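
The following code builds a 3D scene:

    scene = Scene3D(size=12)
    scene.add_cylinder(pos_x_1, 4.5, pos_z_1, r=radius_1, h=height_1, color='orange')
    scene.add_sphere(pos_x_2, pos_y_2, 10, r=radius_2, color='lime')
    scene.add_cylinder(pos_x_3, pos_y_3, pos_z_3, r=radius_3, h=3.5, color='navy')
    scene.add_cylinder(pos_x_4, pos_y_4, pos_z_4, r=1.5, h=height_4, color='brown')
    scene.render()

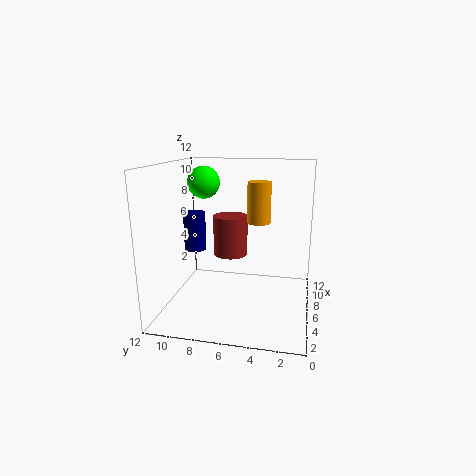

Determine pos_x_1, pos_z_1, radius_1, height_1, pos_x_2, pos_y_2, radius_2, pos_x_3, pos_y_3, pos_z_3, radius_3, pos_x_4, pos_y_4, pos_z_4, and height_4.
pos_x_1 = 7.5; pos_z_1 = 7; radius_1 = 1; height_1 = 3.5; pos_x_2 = 9.5; pos_y_2 = 10; radius_2 = 1.5; pos_x_3 = 8; pos_y_3 = 10.5; pos_z_3 = 4; radius_3 = 1; pos_x_4 = 7.5; pos_y_4 = 7; pos_z_4 = 4; height_4 = 3.5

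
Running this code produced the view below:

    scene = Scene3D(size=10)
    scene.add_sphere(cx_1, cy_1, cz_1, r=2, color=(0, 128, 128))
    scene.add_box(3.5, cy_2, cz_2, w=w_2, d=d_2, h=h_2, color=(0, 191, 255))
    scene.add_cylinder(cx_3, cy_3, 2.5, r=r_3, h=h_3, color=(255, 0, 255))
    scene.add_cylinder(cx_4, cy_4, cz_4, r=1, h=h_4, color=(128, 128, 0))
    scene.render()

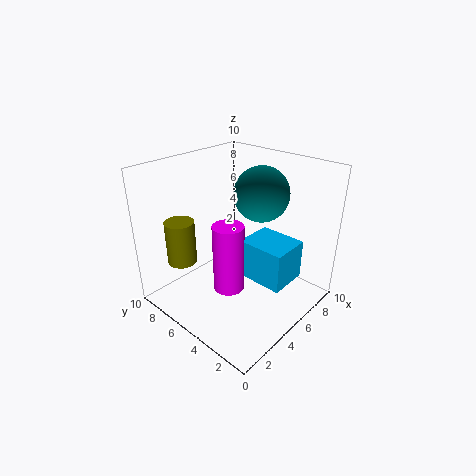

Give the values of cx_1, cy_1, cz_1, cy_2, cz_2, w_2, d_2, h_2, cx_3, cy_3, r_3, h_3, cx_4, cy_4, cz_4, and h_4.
cx_1 = 7.5
cy_1 = 5
cz_1 = 7.5
cy_2 = 0.5
cz_2 = 3.5
w_2 = 2.5
d_2 = 3
h_2 = 2.5
cx_3 = 3
cy_3 = 4
r_3 = 1
h_3 = 4.5
cx_4 = 2
cy_4 = 7.5
cz_4 = 3.5
h_4 = 3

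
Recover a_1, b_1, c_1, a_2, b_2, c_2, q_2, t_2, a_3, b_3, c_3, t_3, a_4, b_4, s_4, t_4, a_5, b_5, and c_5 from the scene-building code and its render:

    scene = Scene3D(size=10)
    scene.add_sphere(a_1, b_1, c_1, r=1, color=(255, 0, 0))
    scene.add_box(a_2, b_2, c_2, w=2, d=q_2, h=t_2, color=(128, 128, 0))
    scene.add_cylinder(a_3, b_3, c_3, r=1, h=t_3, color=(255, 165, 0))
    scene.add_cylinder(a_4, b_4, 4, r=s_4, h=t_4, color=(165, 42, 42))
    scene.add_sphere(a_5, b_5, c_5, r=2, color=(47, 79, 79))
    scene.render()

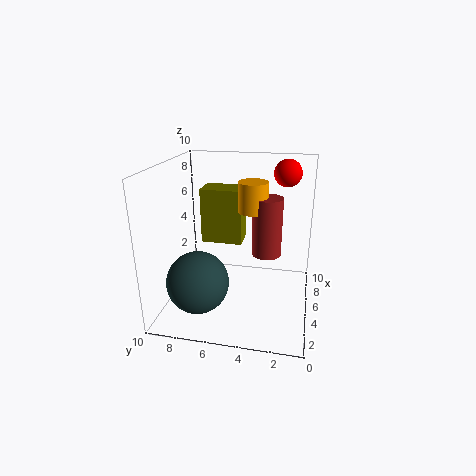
a_1 = 8; b_1 = 2; c_1 = 9; a_2 = 6; b_2 = 5; c_2 = 4; q_2 = 3; t_2 = 4; a_3 = 5; b_3 = 4; c_3 = 7; t_3 = 2; a_4 = 5; b_4 = 3; s_4 = 1; t_4 = 4; a_5 = 2; b_5 = 7; c_5 = 3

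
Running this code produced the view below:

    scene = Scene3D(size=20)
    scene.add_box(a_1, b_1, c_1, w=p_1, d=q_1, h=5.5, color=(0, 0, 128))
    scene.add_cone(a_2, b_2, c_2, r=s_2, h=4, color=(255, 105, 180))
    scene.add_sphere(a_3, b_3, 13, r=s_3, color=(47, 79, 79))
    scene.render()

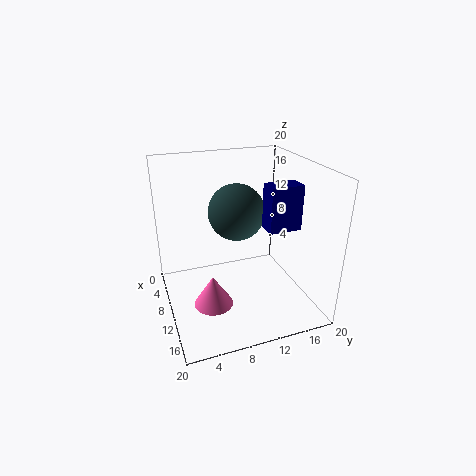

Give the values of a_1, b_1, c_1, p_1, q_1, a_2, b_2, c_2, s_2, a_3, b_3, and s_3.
a_1 = 14.5
b_1 = 11.5
c_1 = 13.5
p_1 = 2.5
q_1 = 4
a_2 = 14.5
b_2 = 5
c_2 = 3.5
s_2 = 2.5
a_3 = 8
b_3 = 10.5
s_3 = 4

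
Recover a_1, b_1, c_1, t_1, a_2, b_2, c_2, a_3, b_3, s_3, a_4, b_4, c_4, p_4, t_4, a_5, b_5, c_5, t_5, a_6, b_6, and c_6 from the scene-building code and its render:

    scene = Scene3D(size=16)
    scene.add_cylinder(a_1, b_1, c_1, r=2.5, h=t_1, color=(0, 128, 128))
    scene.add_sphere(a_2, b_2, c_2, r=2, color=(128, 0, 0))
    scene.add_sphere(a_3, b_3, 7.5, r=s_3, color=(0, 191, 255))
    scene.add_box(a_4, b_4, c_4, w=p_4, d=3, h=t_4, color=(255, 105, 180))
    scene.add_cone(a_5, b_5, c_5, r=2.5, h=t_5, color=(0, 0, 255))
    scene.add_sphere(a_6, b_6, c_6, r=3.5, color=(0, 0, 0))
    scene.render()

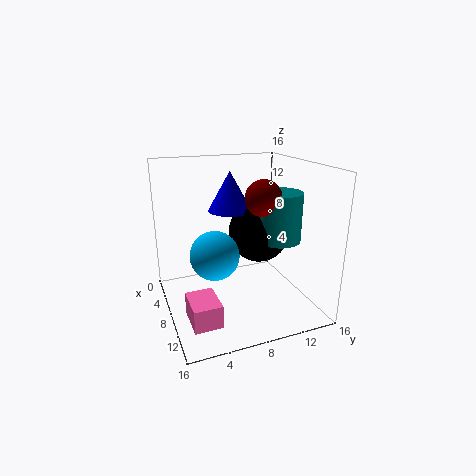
a_1 = 9; b_1 = 12.5; c_1 = 7.5; t_1 = 5.5; a_2 = 9; b_2 = 10.5; c_2 = 12.5; a_3 = 10.5; b_3 = 4.5; s_3 = 2.5; a_4 = 9; b_4 = 1.5; c_4 = 0.5; p_4 = 4; t_4 = 2.5; a_5 = 5.5; b_5 = 8; c_5 = 10.5; t_5 = 4.5; a_6 = 7; b_6 = 11; c_6 = 8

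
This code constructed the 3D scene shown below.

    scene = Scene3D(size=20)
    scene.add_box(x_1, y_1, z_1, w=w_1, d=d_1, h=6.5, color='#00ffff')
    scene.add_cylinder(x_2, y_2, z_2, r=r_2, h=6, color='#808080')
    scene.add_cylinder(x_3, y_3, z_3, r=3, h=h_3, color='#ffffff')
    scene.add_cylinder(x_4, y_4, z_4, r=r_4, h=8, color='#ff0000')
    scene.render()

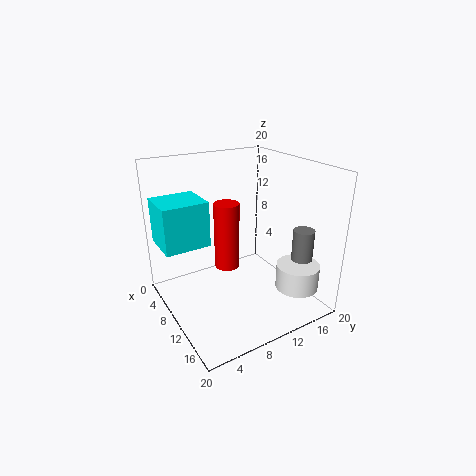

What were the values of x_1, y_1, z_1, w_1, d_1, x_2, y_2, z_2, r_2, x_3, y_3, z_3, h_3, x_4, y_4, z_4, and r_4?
x_1 = 1.5
y_1 = 0.5
z_1 = 8.5
w_1 = 6
d_1 = 6.5
x_2 = 14.5
y_2 = 18
z_2 = 5
r_2 = 1.5
x_3 = 15.5
y_3 = 16.5
z_3 = 3
h_3 = 3.5
x_4 = 14
y_4 = 6
z_4 = 9
r_4 = 1.5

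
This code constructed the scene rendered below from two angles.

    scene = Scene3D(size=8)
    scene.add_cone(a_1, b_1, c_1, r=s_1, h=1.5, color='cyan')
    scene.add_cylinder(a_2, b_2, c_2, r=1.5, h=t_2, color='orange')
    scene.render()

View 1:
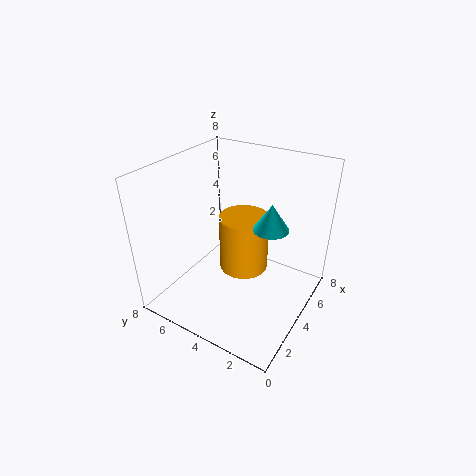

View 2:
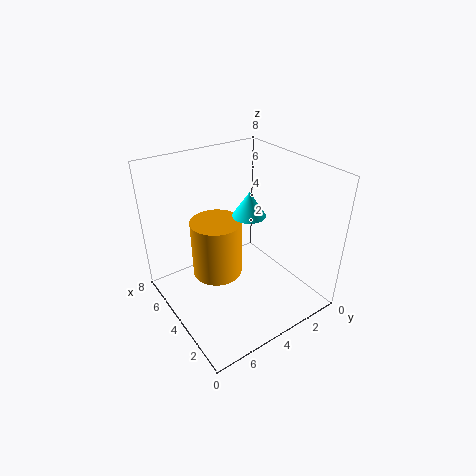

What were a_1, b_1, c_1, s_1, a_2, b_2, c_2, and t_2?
a_1 = 5, b_1 = 2.5, c_1 = 4.5, s_1 = 1, a_2 = 5.5, b_2 = 4.5, c_2 = 1, t_2 = 3.5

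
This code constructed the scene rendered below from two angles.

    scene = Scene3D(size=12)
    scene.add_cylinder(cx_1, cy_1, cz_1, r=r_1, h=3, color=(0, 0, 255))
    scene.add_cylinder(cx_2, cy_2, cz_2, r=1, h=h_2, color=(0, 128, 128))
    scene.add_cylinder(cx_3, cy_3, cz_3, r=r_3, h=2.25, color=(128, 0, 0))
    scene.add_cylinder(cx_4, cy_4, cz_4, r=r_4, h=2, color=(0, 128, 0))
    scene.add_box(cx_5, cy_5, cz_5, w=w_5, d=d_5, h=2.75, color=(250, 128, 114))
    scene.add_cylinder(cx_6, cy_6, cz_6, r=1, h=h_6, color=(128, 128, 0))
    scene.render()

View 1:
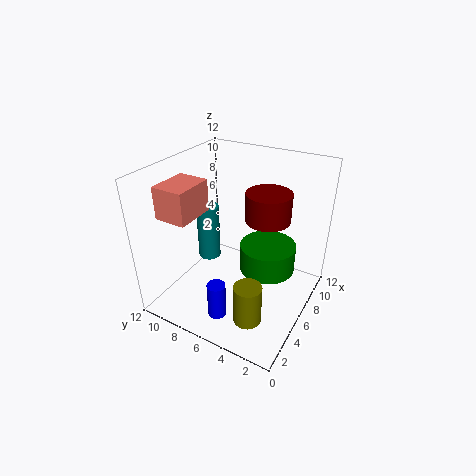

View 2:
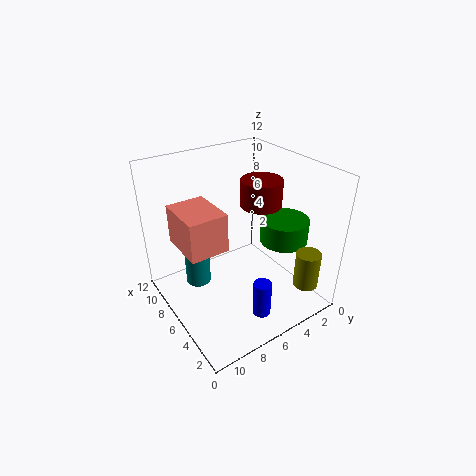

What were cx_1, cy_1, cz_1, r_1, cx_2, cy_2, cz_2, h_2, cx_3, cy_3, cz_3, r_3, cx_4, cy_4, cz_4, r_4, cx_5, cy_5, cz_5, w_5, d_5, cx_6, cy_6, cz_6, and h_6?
cx_1 = 2.5, cy_1 = 6, cz_1 = 0.5, r_1 = 0.75, cx_2 = 6.75, cy_2 = 9.5, cz_2 = 2.75, h_2 = 5, cx_3 = 6.25, cy_3 = 3.5, cz_3 = 8.25, r_3 = 1.75, cx_4 = 4.25, cy_4 = 2.5, cz_4 = 5.5, r_4 = 2, cx_5 = 2.75, cy_5 = 9, cz_5 = 7.75, w_5 = 3.5, d_5 = 2.75, cx_6 = 1.25, cy_6 = 2.5, cz_6 = 2.75, h_6 = 3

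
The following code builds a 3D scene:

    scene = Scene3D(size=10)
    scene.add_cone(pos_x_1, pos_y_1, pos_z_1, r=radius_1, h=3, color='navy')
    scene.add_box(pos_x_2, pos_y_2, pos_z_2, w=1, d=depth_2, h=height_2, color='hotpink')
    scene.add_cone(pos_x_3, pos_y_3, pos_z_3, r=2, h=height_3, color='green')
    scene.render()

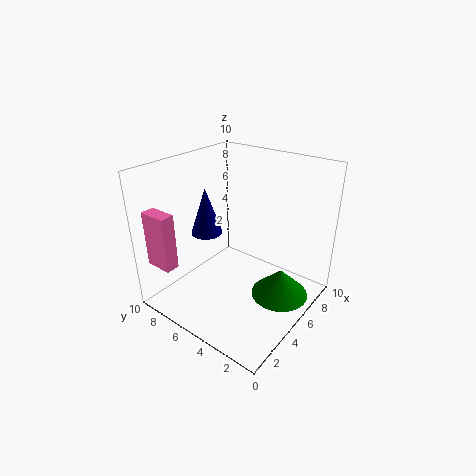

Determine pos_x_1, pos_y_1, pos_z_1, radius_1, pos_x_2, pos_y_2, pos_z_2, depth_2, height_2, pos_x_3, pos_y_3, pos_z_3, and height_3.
pos_x_1 = 3
pos_y_1 = 6
pos_z_1 = 6
radius_1 = 1
pos_x_2 = 1
pos_y_2 = 8
pos_z_2 = 3
depth_2 = 2
height_2 = 4
pos_x_3 = 6
pos_y_3 = 2
pos_z_3 = 1
height_3 = 2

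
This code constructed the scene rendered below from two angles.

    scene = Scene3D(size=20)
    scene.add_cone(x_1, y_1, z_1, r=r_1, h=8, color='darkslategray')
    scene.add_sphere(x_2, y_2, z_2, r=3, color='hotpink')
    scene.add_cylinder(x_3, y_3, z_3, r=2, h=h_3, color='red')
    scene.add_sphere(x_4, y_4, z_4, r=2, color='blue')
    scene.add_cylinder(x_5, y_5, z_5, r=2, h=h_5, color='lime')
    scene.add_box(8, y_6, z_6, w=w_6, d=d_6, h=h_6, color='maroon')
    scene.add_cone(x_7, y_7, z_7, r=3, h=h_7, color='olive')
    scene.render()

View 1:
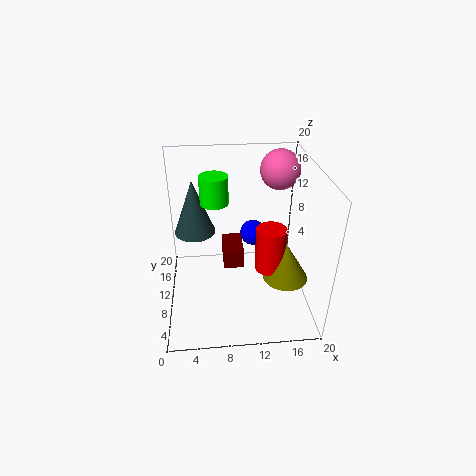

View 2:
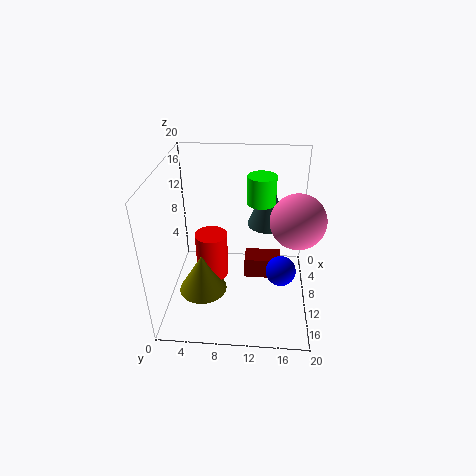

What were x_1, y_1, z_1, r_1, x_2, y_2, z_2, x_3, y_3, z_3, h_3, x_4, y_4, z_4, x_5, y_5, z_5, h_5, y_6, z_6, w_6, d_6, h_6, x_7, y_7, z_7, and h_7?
x_1 = 4; y_1 = 14; z_1 = 9; r_1 = 3; x_2 = 17; y_2 = 17; z_2 = 17; x_3 = 14; y_3 = 7; z_3 = 7; h_3 = 6; x_4 = 13; y_4 = 16; z_4 = 7; x_5 = 7; y_5 = 13; z_5 = 14; h_5 = 4; y_6 = 11; z_6 = 4; w_6 = 3; d_6 = 5; h_6 = 3; x_7 = 16; y_7 = 6; z_7 = 6; h_7 = 5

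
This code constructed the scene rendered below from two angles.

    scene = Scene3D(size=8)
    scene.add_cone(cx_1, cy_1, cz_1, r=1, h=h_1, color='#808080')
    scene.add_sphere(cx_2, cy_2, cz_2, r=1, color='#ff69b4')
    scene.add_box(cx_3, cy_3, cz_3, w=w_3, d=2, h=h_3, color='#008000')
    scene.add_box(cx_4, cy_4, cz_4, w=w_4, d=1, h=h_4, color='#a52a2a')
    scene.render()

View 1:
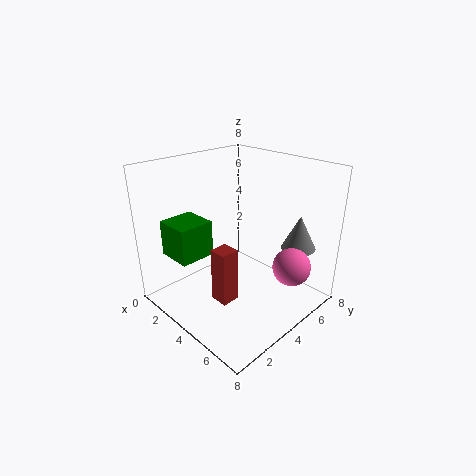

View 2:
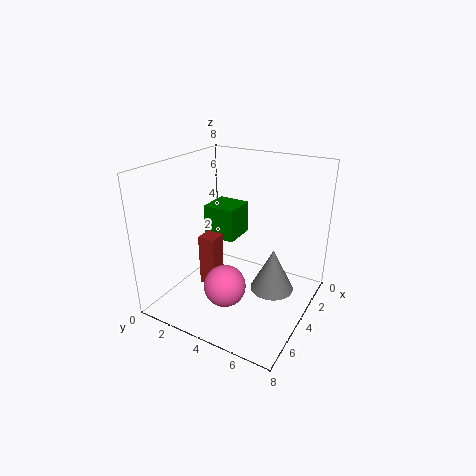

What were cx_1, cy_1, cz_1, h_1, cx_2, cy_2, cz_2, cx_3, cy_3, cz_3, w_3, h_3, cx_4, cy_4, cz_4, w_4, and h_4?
cx_1 = 6
cy_1 = 7
cz_1 = 3
h_1 = 2
cx_2 = 7
cy_2 = 5
cz_2 = 3
cx_3 = 1
cy_3 = 1
cz_3 = 3
w_3 = 2
h_3 = 2
cx_4 = 4
cy_4 = 2
cz_4 = 1
w_4 = 1
h_4 = 3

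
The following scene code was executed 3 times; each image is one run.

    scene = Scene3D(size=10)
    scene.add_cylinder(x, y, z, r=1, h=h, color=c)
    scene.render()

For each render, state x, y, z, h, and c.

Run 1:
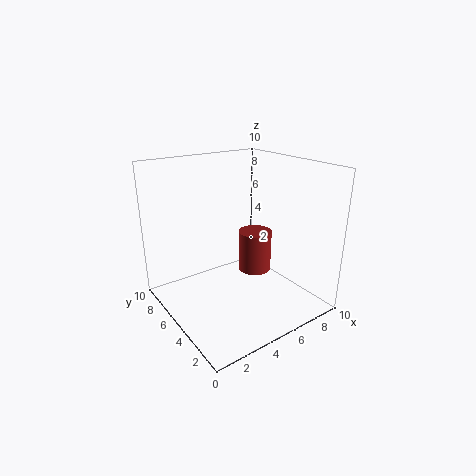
x = 4.5
y = 2.5
z = 4
h = 2.5
c = 'brown'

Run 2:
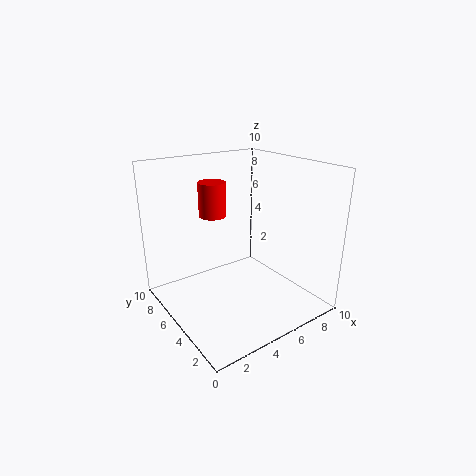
x = 4.5
y = 7.5
z = 6
h = 2.5
c = 'red'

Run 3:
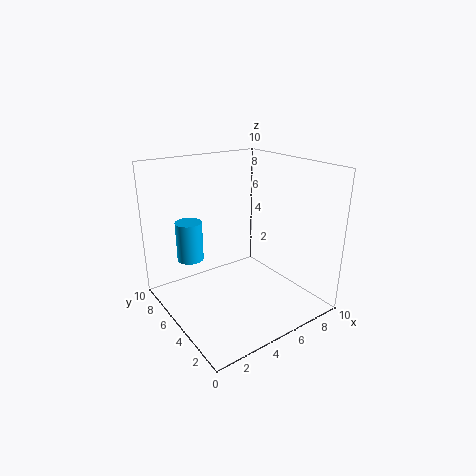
x = 3
y = 8.5
z = 2.5
h = 3
c = 'deepskyblue'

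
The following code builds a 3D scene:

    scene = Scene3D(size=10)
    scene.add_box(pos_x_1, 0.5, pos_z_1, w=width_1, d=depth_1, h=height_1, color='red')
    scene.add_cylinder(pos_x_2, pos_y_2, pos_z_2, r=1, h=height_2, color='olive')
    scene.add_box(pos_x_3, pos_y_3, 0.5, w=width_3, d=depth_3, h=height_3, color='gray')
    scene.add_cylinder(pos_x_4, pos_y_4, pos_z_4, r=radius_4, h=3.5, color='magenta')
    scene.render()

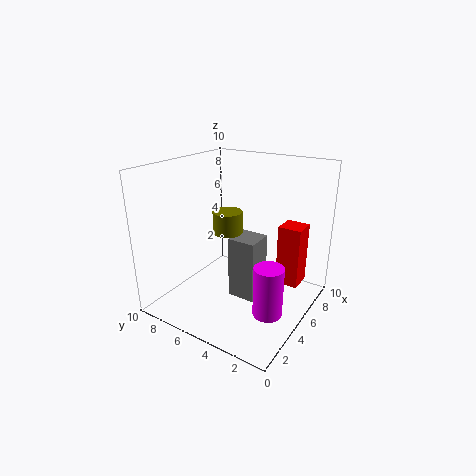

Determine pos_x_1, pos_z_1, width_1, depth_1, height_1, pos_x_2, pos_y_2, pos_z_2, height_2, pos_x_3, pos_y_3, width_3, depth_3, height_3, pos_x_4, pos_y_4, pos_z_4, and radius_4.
pos_x_1 = 5, pos_z_1 = 2.5, width_1 = 1.5, depth_1 = 1.5, height_1 = 4, pos_x_2 = 4.5, pos_y_2 = 5.5, pos_z_2 = 5.5, height_2 = 1.5, pos_x_3 = 4.5, pos_y_3 = 3.5, width_3 = 2, depth_3 = 2, height_3 = 4.5, pos_x_4 = 4, pos_y_4 = 2, pos_z_4 = 0.5, radius_4 = 1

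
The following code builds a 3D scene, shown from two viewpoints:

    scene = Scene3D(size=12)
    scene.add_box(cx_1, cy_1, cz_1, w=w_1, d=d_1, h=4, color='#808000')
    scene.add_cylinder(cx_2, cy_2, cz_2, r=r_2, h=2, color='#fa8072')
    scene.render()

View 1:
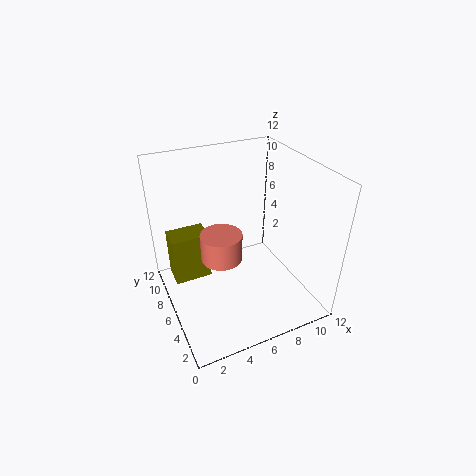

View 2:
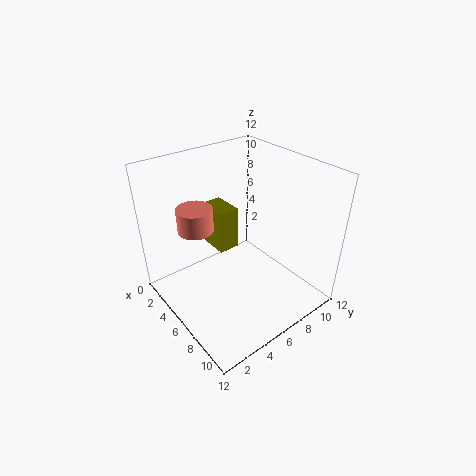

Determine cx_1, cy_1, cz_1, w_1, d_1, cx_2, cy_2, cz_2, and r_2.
cx_1 = 0.5; cy_1 = 6; cz_1 = 3; w_1 = 3; d_1 = 2; cx_2 = 3.5; cy_2 = 3.5; cz_2 = 6.5; r_2 = 1.5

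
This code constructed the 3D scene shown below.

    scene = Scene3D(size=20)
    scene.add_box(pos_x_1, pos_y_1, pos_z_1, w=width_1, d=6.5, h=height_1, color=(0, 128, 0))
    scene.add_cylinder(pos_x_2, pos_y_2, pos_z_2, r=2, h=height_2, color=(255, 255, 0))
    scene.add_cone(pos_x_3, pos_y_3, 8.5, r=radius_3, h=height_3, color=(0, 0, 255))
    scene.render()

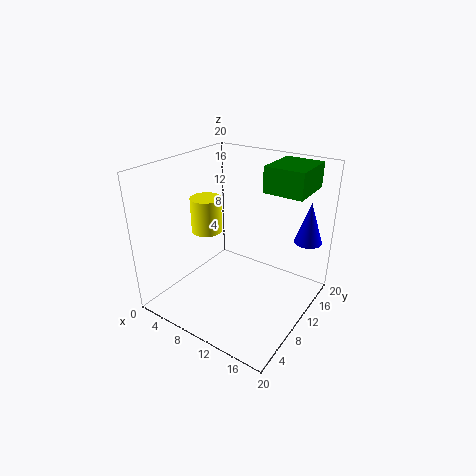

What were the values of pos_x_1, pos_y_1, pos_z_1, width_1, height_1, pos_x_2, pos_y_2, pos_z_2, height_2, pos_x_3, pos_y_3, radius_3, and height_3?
pos_x_1 = 12.5; pos_y_1 = 12; pos_z_1 = 16.5; width_1 = 5.5; height_1 = 3.5; pos_x_2 = 7.5; pos_y_2 = 6.5; pos_z_2 = 12; height_2 = 4.5; pos_x_3 = 17.5; pos_y_3 = 17; radius_3 = 2; height_3 = 6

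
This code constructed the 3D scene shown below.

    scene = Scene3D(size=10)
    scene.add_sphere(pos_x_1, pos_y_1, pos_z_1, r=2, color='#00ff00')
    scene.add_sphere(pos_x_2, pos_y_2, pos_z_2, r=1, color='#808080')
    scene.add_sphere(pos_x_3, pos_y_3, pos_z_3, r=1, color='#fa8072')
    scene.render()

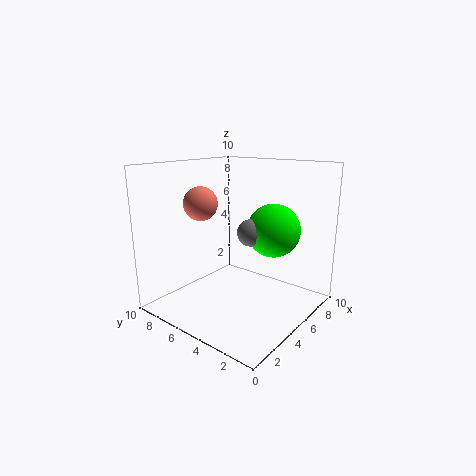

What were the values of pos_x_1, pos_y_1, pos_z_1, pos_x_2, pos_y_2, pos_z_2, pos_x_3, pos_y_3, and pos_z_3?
pos_x_1 = 8, pos_y_1 = 4, pos_z_1 = 5, pos_x_2 = 6.5, pos_y_2 = 5, pos_z_2 = 5, pos_x_3 = 1.5, pos_y_3 = 5, pos_z_3 = 8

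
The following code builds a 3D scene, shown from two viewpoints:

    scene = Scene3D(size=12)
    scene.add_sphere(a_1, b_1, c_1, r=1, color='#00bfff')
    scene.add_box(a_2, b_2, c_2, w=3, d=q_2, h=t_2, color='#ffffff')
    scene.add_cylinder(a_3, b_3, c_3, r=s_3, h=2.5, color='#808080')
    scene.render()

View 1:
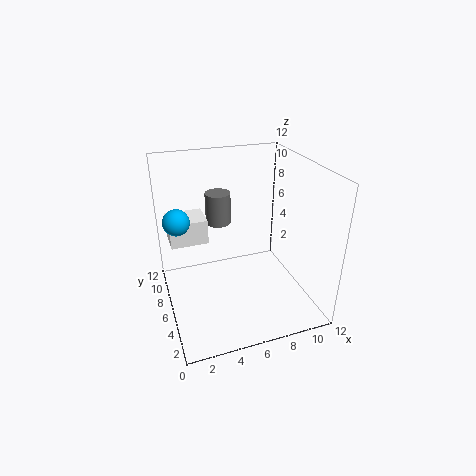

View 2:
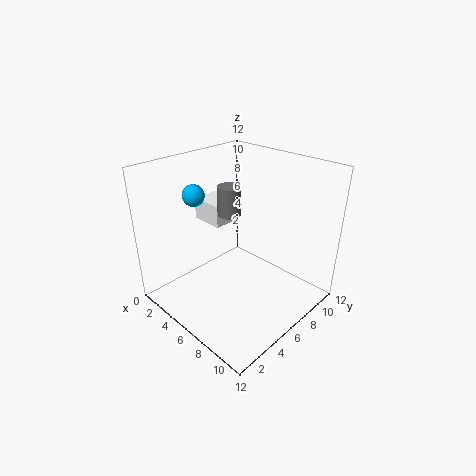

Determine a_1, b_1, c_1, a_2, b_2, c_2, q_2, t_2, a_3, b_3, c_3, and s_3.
a_1 = 1
b_1 = 5.5
c_1 = 8.5
a_2 = 0.5
b_2 = 6
c_2 = 6
q_2 = 2.5
t_2 = 2
a_3 = 4.5
b_3 = 6.5
c_3 = 7.5
s_3 = 1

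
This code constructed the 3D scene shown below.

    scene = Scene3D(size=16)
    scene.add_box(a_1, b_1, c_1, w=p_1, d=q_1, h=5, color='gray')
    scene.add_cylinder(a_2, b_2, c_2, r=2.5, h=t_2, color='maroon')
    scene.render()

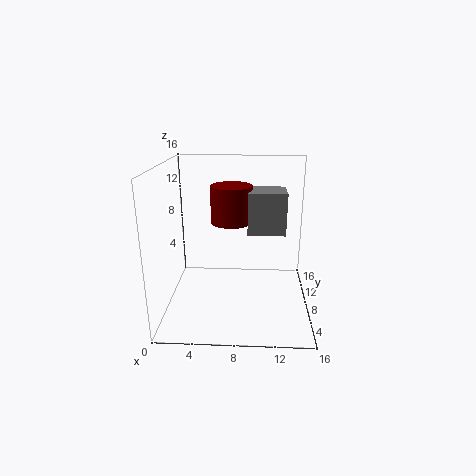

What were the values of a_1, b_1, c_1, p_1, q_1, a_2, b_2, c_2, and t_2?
a_1 = 9; b_1 = 10; c_1 = 7.5; p_1 = 4.5; q_1 = 4; a_2 = 7; b_2 = 12; c_2 = 8.5; t_2 = 4.5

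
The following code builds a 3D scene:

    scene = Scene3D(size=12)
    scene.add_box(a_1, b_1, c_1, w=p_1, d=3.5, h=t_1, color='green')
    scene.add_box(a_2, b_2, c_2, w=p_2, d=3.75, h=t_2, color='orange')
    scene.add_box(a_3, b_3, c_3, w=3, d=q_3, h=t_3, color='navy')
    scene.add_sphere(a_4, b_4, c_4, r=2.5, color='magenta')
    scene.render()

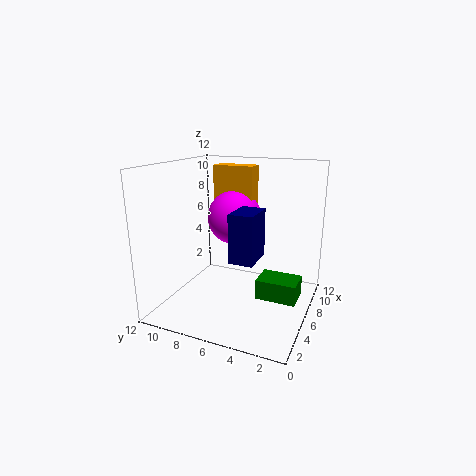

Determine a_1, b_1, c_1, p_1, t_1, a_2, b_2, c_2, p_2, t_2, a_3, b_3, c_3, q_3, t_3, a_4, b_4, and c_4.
a_1 = 6.25, b_1 = 1, c_1 = 0.5, p_1 = 2.5, t_1 = 1.75, a_2 = 9, b_2 = 6, c_2 = 7.5, p_2 = 1.75, t_2 = 4, a_3 = 4, b_3 = 4, c_3 = 4.5, q_3 = 2, t_3 = 4, a_4 = 9.25, b_4 = 7.75, c_4 = 6.75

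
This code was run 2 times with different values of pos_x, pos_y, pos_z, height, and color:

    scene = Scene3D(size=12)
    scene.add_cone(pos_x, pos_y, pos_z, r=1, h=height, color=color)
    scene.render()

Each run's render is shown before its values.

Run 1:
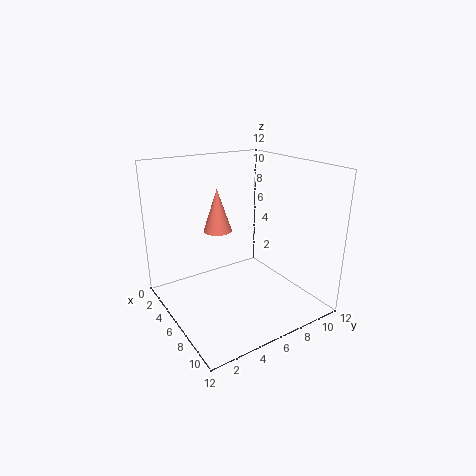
pos_x = 8
pos_y = 3
pos_z = 8
height = 3
color = 'salmon'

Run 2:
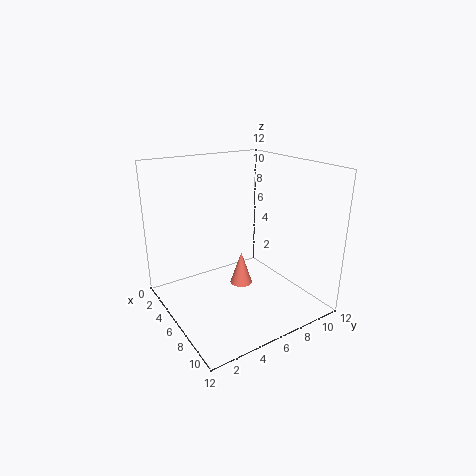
pos_x = 5
pos_y = 7
pos_z = 1
height = 3
color = 'salmon'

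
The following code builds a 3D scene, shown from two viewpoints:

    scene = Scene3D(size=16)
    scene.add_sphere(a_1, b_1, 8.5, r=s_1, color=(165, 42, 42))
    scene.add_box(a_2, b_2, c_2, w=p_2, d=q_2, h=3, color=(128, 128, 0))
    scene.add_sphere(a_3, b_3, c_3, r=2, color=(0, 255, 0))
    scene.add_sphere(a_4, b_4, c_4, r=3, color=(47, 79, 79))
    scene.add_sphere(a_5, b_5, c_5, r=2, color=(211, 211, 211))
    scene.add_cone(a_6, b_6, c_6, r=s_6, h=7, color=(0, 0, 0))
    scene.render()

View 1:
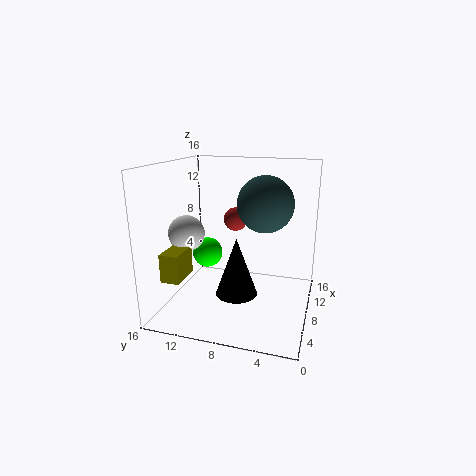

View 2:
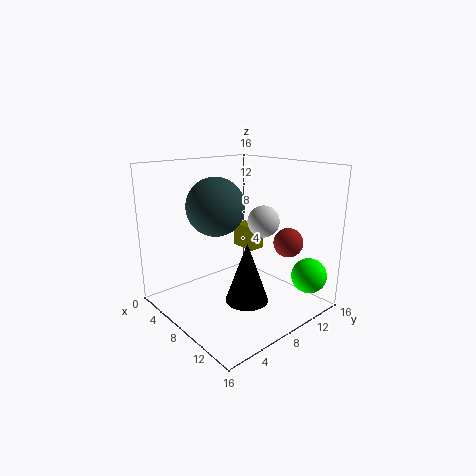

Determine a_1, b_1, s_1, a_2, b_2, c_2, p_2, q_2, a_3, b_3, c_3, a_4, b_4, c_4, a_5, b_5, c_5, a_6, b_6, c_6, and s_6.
a_1 = 13.5, b_1 = 10, s_1 = 1.5, a_2 = 2, b_2 = 12.5, c_2 = 4.5, p_2 = 3.5, q_2 = 2, a_3 = 13.5, b_3 = 14, c_3 = 3.5, a_4 = 8, b_4 = 5, c_4 = 12, a_5 = 6.5, b_5 = 13.5, c_5 = 8.5, a_6 = 9, b_6 = 8.5, c_6 = 0.5, s_6 = 2.5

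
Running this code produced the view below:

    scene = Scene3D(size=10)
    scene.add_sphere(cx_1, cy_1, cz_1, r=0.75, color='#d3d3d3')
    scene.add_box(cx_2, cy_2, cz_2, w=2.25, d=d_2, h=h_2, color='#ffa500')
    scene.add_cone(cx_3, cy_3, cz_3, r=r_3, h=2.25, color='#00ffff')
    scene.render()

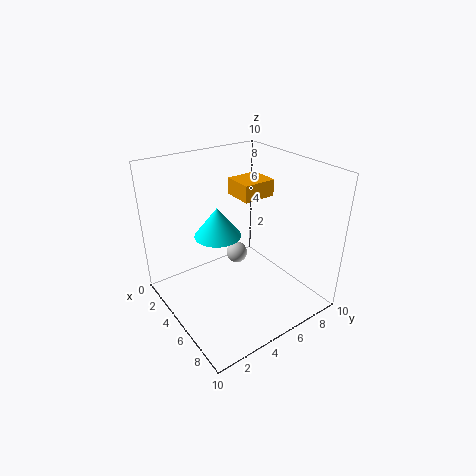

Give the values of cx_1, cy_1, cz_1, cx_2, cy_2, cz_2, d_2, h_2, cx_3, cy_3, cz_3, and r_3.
cx_1 = 4.5; cy_1 = 5.25; cz_1 = 3.5; cx_2 = 2; cy_2 = 6.25; cz_2 = 7; d_2 = 2.5; h_2 = 1.25; cx_3 = 2.75; cy_3 = 4.75; cz_3 = 4.25; r_3 = 1.75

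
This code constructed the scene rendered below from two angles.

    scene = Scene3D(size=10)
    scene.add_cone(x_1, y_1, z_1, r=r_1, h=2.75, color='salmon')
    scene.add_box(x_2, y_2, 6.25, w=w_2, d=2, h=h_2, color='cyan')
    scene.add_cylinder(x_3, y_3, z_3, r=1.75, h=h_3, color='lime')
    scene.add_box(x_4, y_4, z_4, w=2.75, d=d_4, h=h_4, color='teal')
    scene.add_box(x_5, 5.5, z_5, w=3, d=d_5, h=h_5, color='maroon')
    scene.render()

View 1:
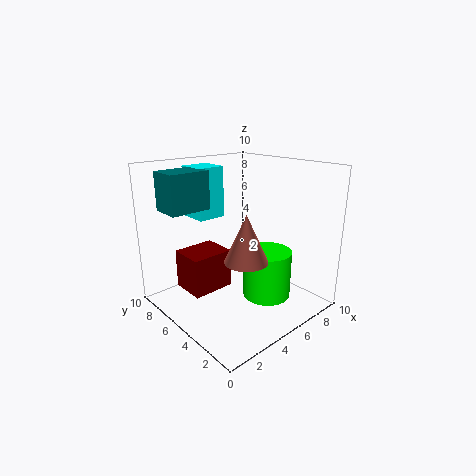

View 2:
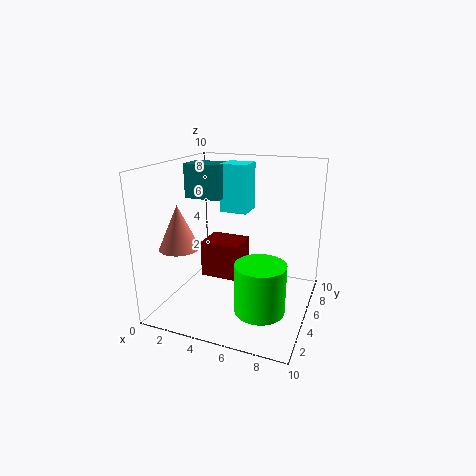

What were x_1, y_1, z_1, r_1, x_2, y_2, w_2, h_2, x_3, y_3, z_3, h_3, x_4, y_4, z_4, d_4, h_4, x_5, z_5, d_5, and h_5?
x_1 = 2.5, y_1 = 1.5, z_1 = 5.25, r_1 = 1.25, x_2 = 3, y_2 = 6.5, w_2 = 2, h_2 = 3.5, x_3 = 7, y_3 = 4, z_3 = 0.25, h_3 = 3.5, x_4 = 0.5, y_4 = 5.75, z_4 = 7.25, d_4 = 2, h_4 = 2.5, x_5 = 1.75, z_5 = 1.25, d_5 = 2.5, h_5 = 2.75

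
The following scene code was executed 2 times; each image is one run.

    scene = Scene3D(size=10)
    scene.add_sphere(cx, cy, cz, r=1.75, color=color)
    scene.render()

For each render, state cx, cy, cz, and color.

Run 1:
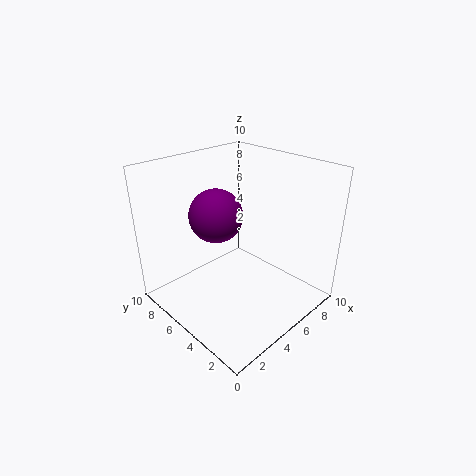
cx = 3.5
cy = 5.5
cz = 7
color = 'purple'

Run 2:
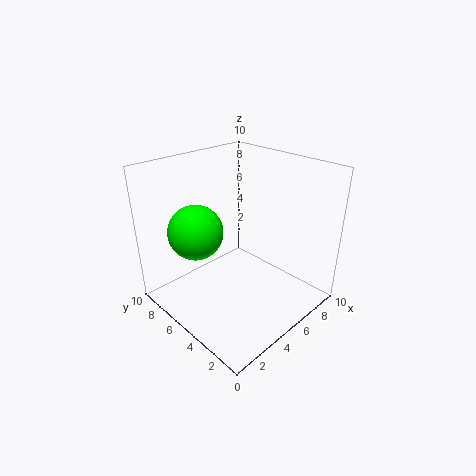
cx = 2
cy = 5.75
cz = 6.25
color = 'lime'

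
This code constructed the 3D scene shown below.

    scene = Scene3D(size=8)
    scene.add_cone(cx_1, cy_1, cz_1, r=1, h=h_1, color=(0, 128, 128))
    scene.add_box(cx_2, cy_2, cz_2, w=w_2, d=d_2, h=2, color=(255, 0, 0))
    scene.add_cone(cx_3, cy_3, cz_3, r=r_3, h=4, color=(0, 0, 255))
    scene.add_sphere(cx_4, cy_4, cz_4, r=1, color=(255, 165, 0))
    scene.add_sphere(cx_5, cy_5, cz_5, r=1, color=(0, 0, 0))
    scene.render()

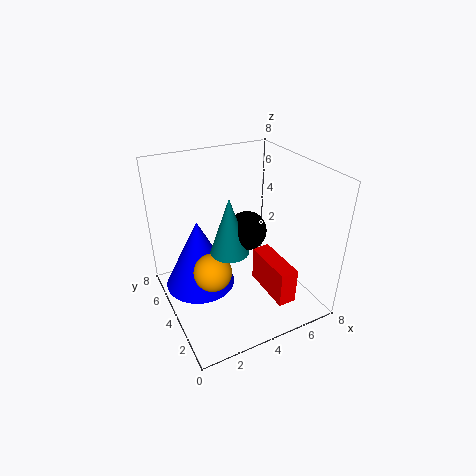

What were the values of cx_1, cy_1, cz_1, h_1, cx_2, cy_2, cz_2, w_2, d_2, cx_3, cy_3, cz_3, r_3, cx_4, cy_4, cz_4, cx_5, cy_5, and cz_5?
cx_1 = 3
cy_1 = 3
cz_1 = 4
h_1 = 3
cx_2 = 5
cy_2 = 1
cz_2 = 1
w_2 = 1
d_2 = 3
cx_3 = 2
cy_3 = 5
cz_3 = 1
r_3 = 2
cx_4 = 2
cy_4 = 3
cz_4 = 3
cx_5 = 4
cy_5 = 3
cz_5 = 5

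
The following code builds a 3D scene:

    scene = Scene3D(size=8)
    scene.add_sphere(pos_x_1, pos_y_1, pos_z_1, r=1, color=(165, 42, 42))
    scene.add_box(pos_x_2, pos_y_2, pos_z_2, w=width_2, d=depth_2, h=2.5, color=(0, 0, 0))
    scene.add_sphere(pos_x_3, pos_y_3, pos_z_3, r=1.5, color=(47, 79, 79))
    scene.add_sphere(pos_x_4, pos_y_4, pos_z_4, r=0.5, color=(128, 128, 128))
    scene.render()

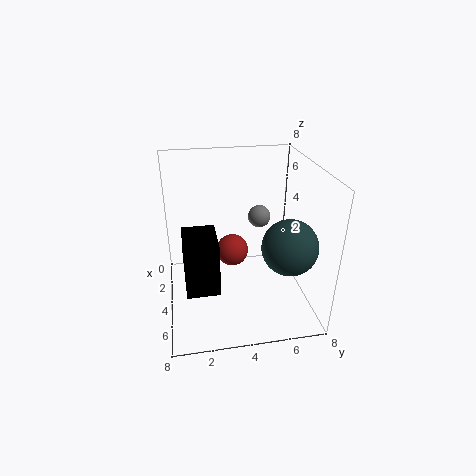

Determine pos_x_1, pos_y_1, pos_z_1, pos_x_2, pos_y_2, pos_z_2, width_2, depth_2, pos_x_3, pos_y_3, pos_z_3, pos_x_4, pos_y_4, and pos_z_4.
pos_x_1 = 2
pos_y_1 = 4
pos_z_1 = 2
pos_x_2 = 6
pos_y_2 = 1
pos_z_2 = 3.5
width_2 = 2
depth_2 = 1.5
pos_x_3 = 5.5
pos_y_3 = 6.5
pos_z_3 = 4
pos_x_4 = 6.5
pos_y_4 = 4.5
pos_z_4 = 6.5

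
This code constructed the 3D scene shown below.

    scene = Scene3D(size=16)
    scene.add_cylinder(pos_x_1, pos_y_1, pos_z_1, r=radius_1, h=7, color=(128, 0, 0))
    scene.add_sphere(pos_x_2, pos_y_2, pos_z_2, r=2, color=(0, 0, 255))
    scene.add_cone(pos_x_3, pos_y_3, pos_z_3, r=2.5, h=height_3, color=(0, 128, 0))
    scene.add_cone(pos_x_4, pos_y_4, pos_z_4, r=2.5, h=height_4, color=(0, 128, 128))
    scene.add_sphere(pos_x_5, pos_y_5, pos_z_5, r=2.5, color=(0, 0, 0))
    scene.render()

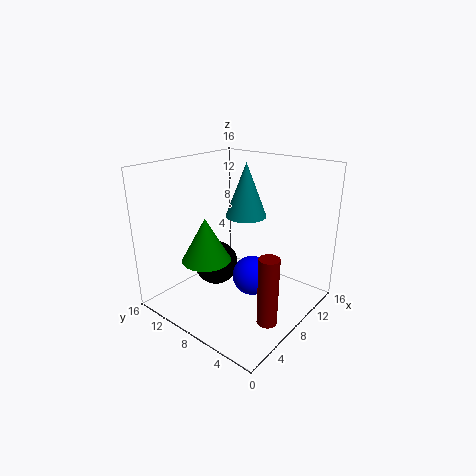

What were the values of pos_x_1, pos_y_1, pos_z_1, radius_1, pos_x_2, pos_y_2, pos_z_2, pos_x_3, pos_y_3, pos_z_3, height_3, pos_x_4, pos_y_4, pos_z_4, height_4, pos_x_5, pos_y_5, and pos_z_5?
pos_x_1 = 4.5, pos_y_1 = 1.5, pos_z_1 = 2, radius_1 = 1, pos_x_2 = 6, pos_y_2 = 4.5, pos_z_2 = 5.5, pos_x_3 = 3.5, pos_y_3 = 8.5, pos_z_3 = 7, height_3 = 4.5, pos_x_4 = 12, pos_y_4 = 10, pos_z_4 = 9, height_4 = 6.5, pos_x_5 = 7, pos_y_5 = 10.5, pos_z_5 = 4.5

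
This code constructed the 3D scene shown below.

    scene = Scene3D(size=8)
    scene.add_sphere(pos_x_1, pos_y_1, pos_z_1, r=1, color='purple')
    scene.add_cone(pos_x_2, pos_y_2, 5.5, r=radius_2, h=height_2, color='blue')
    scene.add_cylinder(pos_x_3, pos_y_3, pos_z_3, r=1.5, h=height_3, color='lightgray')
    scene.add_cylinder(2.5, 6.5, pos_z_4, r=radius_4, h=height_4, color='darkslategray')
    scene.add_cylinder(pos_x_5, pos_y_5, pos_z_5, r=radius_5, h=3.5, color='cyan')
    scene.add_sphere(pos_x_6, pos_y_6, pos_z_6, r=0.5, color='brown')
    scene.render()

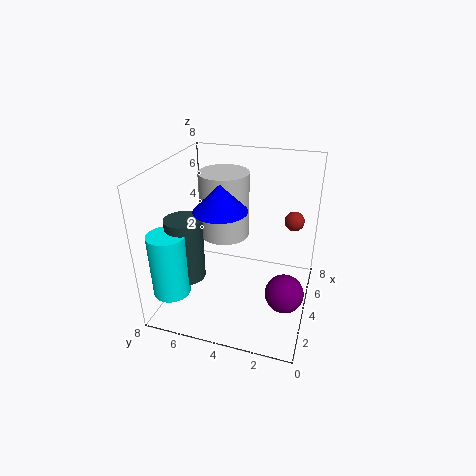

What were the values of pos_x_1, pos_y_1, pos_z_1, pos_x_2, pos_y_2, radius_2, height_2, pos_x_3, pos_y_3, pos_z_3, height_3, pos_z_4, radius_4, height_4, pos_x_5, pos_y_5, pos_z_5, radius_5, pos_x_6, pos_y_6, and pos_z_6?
pos_x_1 = 2.5
pos_y_1 = 1
pos_z_1 = 2
pos_x_2 = 4
pos_y_2 = 5
radius_2 = 1.5
height_2 = 1.5
pos_x_3 = 6
pos_y_3 = 5.5
pos_z_3 = 3
height_3 = 4
pos_z_4 = 2
radius_4 = 1
height_4 = 3.5
pos_x_5 = 1.5
pos_y_5 = 7
pos_z_5 = 1.5
radius_5 = 1
pos_x_6 = 4
pos_y_6 = 1
pos_z_6 = 5.5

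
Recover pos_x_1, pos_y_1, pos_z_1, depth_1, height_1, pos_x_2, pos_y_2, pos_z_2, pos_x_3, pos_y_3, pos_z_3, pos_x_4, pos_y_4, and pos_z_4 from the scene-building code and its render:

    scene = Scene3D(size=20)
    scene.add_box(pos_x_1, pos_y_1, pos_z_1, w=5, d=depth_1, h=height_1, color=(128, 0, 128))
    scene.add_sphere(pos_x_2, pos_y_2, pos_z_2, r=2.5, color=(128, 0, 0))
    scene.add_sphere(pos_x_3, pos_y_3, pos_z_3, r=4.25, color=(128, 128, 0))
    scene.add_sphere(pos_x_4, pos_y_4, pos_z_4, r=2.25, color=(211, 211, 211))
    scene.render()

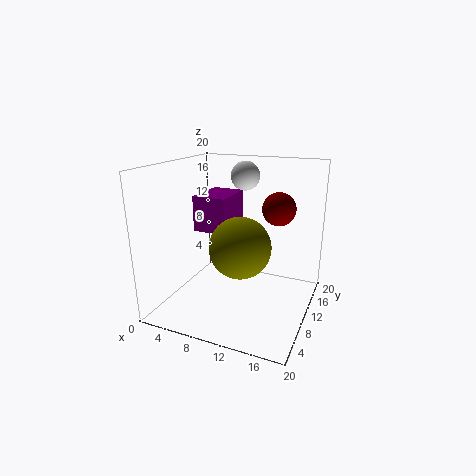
pos_x_1 = 2.5
pos_y_1 = 10.75
pos_z_1 = 9.75
depth_1 = 7
height_1 = 5.25
pos_x_2 = 14
pos_y_2 = 16
pos_z_2 = 13
pos_x_3 = 10.75
pos_y_3 = 9
pos_z_3 = 9
pos_x_4 = 8
pos_y_4 = 17.5
pos_z_4 = 17.25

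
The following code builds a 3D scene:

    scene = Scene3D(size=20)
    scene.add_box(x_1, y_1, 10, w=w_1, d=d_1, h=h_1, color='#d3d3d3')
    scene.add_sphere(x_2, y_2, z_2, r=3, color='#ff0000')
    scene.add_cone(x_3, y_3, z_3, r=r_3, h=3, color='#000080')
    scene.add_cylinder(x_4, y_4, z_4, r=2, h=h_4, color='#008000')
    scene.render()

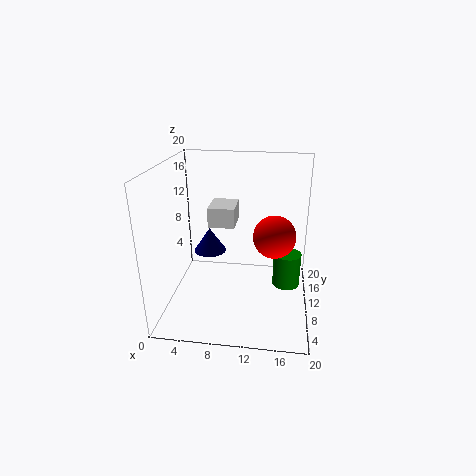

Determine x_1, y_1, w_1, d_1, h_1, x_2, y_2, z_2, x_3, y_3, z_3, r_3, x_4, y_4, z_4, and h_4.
x_1 = 5; y_1 = 13; w_1 = 4; d_1 = 5; h_1 = 3; x_2 = 15; y_2 = 11; z_2 = 10; x_3 = 7; y_3 = 6; z_3 = 10; r_3 = 2; x_4 = 17; y_4 = 12; z_4 = 2; h_4 = 5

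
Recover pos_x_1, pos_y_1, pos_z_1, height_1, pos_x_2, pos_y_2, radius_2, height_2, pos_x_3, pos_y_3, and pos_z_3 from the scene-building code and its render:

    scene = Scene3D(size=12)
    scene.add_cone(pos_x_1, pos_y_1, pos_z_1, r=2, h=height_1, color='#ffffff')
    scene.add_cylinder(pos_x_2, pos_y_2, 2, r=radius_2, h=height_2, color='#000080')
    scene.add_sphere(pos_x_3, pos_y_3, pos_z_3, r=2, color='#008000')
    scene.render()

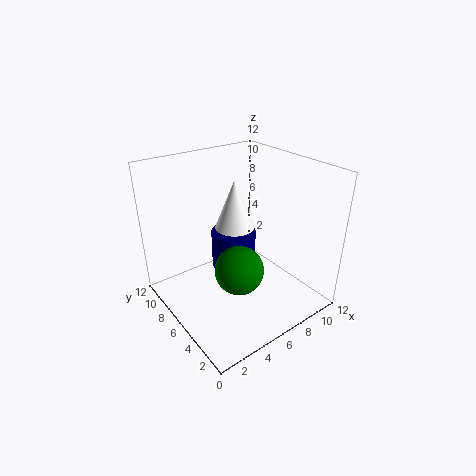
pos_x_1 = 7.5; pos_y_1 = 8.5; pos_z_1 = 5; height_1 = 5; pos_x_2 = 7; pos_y_2 = 8; radius_2 = 2; height_2 = 3.5; pos_x_3 = 5; pos_y_3 = 4.5; pos_z_3 = 4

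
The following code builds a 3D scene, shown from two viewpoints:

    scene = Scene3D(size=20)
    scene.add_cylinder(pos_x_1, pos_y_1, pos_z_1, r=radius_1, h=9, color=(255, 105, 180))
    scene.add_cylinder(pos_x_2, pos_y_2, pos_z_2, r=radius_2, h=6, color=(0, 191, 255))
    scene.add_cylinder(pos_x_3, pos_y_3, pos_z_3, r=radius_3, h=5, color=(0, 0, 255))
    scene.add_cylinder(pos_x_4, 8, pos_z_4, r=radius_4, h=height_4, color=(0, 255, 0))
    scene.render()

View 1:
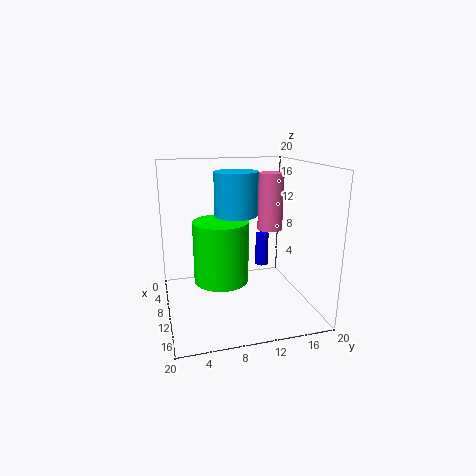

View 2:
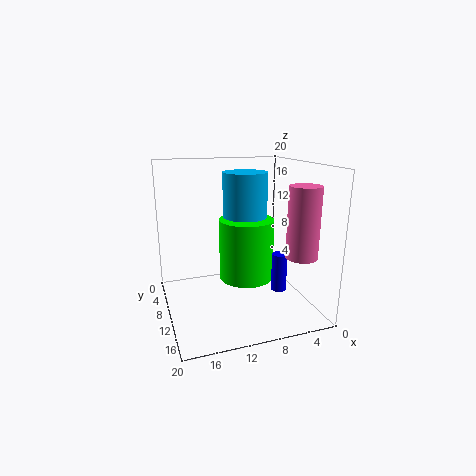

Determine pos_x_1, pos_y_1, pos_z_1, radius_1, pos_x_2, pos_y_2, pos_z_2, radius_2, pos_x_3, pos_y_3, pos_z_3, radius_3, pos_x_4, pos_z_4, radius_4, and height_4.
pos_x_1 = 4
pos_y_1 = 17
pos_z_1 = 9
radius_1 = 2
pos_x_2 = 9
pos_y_2 = 10
pos_z_2 = 13
radius_2 = 3
pos_x_3 = 6
pos_y_3 = 15
pos_z_3 = 4
radius_3 = 1
pos_x_4 = 8
pos_z_4 = 3
radius_4 = 4
height_4 = 9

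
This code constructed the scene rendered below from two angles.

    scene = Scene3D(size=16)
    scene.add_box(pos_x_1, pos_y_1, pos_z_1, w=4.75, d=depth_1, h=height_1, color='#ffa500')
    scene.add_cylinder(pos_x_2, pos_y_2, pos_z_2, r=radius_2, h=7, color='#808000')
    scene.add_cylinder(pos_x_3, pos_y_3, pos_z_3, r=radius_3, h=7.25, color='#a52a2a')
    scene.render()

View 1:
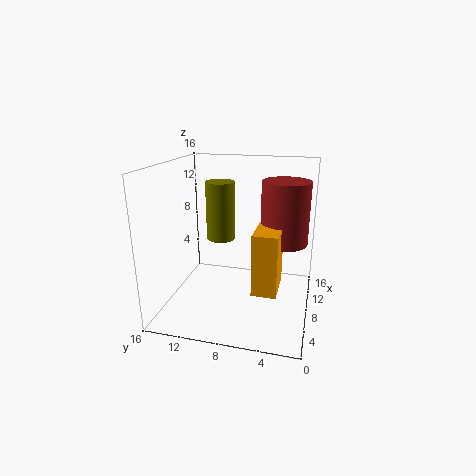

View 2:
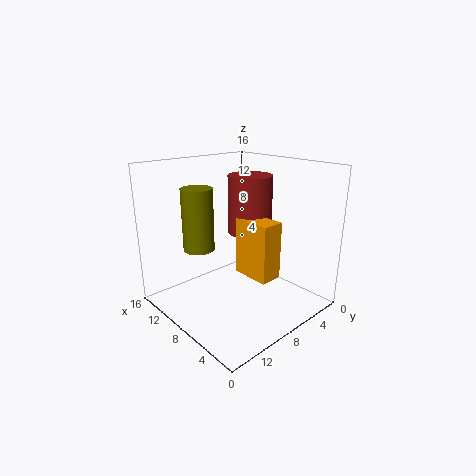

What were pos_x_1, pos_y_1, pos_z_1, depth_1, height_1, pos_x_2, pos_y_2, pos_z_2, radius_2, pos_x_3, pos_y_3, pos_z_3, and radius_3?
pos_x_1 = 5.75, pos_y_1 = 3.25, pos_z_1 = 2.25, depth_1 = 2.75, height_1 = 7, pos_x_2 = 11.25, pos_y_2 = 11, pos_z_2 = 6.5, radius_2 = 1.75, pos_x_3 = 11, pos_y_3 = 3.25, pos_z_3 = 6.75, radius_3 = 2.75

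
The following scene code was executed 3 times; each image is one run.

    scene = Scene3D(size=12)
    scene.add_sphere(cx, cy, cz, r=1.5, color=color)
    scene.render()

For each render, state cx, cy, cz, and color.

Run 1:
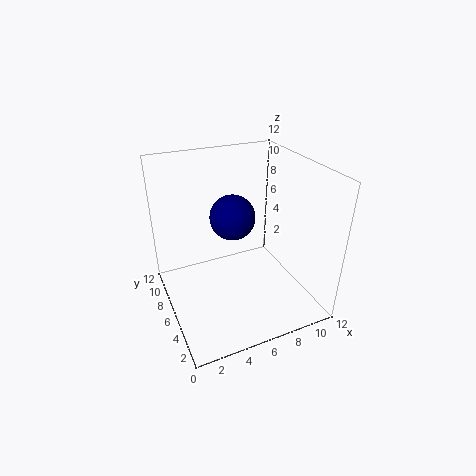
cx = 4, cy = 2.5, cz = 10, color = 'navy'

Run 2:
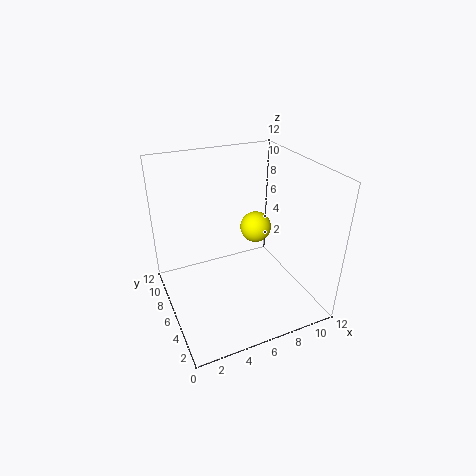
cx = 9.5, cy = 9.5, cz = 4.5, color = 'yellow'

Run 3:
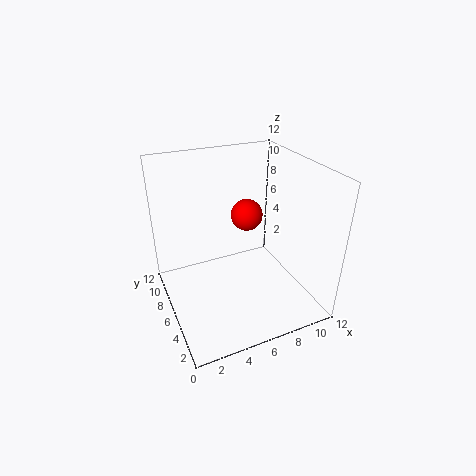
cx = 8.5, cy = 9.5, cz = 6, color = 'red'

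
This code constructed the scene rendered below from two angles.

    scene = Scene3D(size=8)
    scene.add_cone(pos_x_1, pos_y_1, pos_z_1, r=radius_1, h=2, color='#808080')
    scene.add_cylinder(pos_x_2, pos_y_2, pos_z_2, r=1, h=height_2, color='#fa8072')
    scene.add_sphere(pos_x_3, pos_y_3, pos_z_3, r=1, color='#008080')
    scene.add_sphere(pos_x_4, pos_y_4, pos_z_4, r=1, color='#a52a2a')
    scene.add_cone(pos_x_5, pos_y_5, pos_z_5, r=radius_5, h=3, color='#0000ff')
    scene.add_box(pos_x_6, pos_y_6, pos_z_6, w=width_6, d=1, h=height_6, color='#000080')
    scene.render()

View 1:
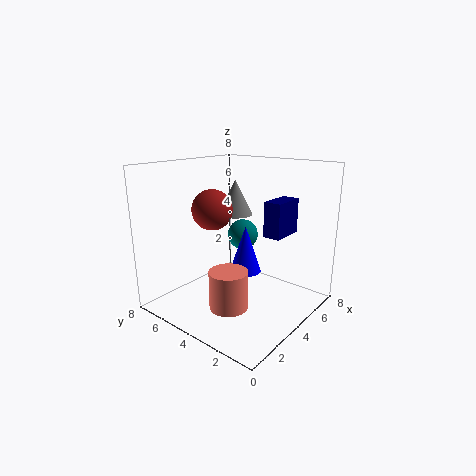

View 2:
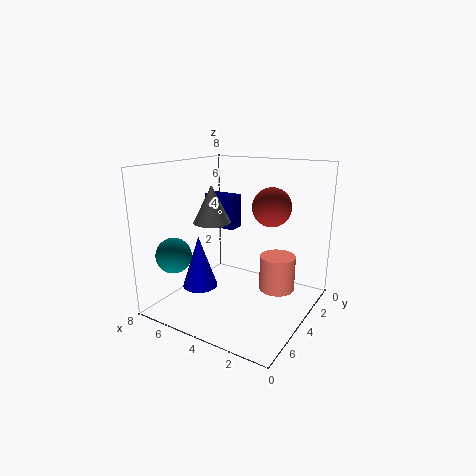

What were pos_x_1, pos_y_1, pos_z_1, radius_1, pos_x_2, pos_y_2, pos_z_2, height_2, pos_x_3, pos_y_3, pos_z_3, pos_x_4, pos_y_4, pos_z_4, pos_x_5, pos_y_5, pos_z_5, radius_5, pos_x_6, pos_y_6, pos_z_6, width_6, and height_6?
pos_x_1 = 5; pos_y_1 = 5; pos_z_1 = 5; radius_1 = 1; pos_x_2 = 2; pos_y_2 = 3; pos_z_2 = 1; height_2 = 2; pos_x_3 = 7; pos_y_3 = 6; pos_z_3 = 3; pos_x_4 = 2; pos_y_4 = 4; pos_z_4 = 6; pos_x_5 = 6; pos_y_5 = 5; pos_z_5 = 1; radius_5 = 1; pos_x_6 = 5; pos_y_6 = 2; pos_z_6 = 4; width_6 = 2; height_6 = 2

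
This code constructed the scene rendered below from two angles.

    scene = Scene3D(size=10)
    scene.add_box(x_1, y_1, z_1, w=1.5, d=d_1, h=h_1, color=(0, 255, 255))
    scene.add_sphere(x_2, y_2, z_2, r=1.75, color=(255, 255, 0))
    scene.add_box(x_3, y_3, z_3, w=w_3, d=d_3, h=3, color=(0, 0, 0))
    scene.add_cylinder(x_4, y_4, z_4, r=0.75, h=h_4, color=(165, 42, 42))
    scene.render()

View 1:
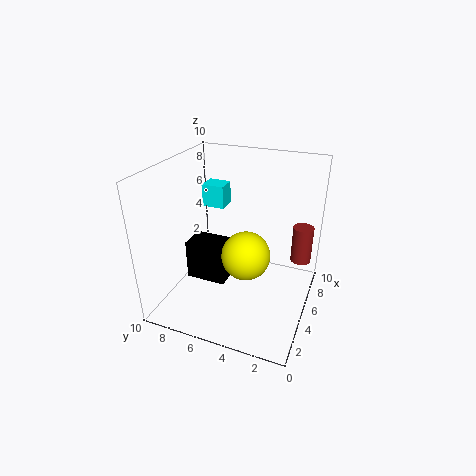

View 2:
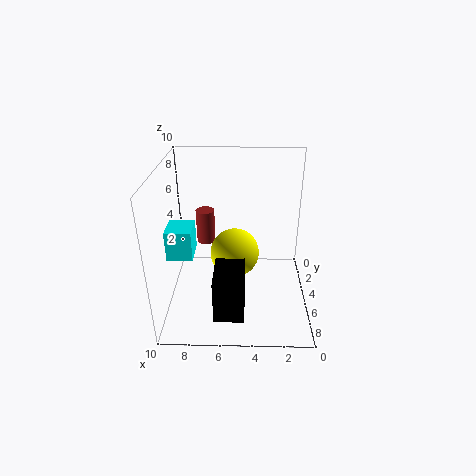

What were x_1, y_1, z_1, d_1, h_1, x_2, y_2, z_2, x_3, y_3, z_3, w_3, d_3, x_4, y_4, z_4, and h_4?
x_1 = 7.5; y_1 = 7.25; z_1 = 5.75; d_1 = 1.75; h_1 = 1.75; x_2 = 5.25; y_2 = 4.5; z_2 = 3.5; x_3 = 4.5; y_3 = 6; z_3 = 1; w_3 = 2; d_3 = 3; x_4 = 7.75; y_4 = 1; z_4 = 2.5; h_4 = 2.75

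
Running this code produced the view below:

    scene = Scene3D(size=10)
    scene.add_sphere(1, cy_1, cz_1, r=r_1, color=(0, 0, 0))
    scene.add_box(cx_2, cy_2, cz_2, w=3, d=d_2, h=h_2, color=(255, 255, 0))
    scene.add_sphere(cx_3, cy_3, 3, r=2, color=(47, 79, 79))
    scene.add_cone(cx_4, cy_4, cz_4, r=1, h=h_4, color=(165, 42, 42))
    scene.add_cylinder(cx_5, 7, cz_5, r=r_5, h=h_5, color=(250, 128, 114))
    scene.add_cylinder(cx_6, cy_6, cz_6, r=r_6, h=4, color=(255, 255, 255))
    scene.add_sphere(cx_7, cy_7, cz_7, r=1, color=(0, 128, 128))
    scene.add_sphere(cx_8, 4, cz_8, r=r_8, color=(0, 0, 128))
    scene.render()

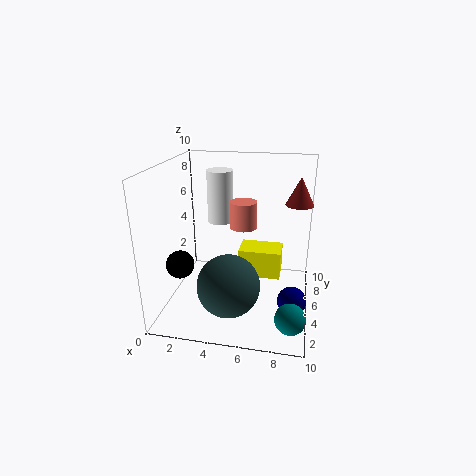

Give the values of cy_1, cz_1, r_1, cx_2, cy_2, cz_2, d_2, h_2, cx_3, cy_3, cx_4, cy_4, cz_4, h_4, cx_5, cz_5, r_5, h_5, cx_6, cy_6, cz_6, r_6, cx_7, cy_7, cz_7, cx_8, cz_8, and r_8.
cy_1 = 4
cz_1 = 3
r_1 = 1
cx_2 = 5
cy_2 = 5
cz_2 = 2
d_2 = 2
h_2 = 2
cx_3 = 5
cy_3 = 2
cx_4 = 9
cy_4 = 7
cz_4 = 7
h_4 = 2
cx_5 = 5
cz_5 = 5
r_5 = 1
h_5 = 2
cx_6 = 3
cy_6 = 8
cz_6 = 5
r_6 = 1
cx_7 = 9
cy_7 = 2
cz_7 = 1
cx_8 = 9
cz_8 = 1
r_8 = 1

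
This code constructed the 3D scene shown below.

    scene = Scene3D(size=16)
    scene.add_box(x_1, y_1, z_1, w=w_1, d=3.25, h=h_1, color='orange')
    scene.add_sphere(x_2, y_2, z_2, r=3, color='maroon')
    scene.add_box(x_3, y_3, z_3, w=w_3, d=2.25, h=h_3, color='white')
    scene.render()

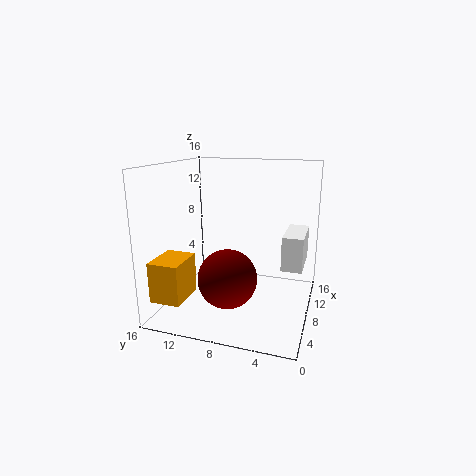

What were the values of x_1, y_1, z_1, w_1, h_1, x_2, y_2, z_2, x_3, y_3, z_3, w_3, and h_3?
x_1 = 1
y_1 = 12
z_1 = 2.5
w_1 = 4.25
h_1 = 4.25
x_2 = 3.75
y_2 = 7.75
z_2 = 5
x_3 = 7.25
y_3 = 0.75
z_3 = 5
w_3 = 5.5
h_3 = 3.75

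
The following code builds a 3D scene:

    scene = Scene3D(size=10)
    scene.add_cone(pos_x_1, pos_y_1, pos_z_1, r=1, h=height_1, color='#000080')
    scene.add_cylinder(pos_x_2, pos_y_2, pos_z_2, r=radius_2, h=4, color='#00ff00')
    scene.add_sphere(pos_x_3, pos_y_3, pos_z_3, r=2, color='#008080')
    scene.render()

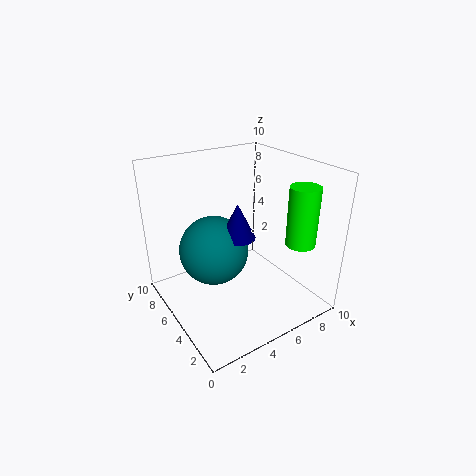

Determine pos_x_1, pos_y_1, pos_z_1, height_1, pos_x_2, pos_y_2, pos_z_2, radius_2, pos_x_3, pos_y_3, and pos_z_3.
pos_x_1 = 3, pos_y_1 = 2, pos_z_1 = 7, height_1 = 2, pos_x_2 = 8, pos_y_2 = 2, pos_z_2 = 5, radius_2 = 1, pos_x_3 = 2, pos_y_3 = 3, pos_z_3 = 6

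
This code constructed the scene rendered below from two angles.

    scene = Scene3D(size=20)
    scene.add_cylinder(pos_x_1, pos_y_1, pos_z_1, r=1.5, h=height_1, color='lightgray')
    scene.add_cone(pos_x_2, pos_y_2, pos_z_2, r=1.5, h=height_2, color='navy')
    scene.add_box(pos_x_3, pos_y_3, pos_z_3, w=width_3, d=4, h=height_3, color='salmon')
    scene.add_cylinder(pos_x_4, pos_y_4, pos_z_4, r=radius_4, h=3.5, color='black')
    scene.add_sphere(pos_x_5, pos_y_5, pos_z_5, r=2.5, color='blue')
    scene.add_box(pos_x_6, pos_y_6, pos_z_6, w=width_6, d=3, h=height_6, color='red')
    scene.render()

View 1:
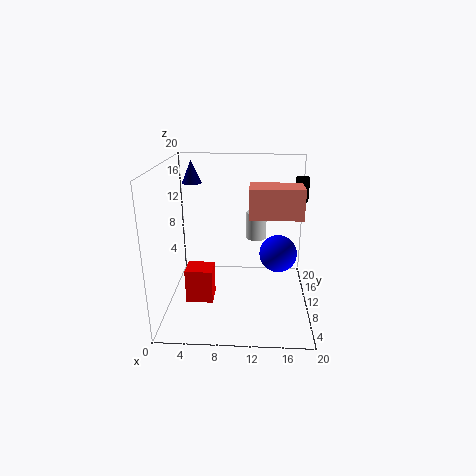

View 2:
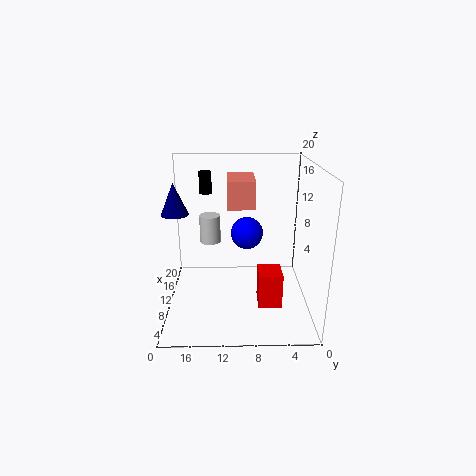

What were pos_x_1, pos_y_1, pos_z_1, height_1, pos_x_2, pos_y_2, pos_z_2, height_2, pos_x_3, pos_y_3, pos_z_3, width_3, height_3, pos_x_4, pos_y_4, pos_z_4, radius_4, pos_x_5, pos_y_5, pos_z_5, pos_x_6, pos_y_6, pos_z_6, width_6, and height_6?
pos_x_1 = 12.5; pos_y_1 = 14; pos_z_1 = 8.5; height_1 = 4; pos_x_2 = 2.5; pos_y_2 = 17; pos_z_2 = 16; height_2 = 3.5; pos_x_3 = 11.5; pos_y_3 = 7.5; pos_z_3 = 13.5; width_3 = 7; height_3 = 4; pos_x_4 = 19; pos_y_4 = 15; pos_z_4 = 14; radius_4 = 1; pos_x_5 = 15.5; pos_y_5 = 8.5; pos_z_5 = 8.5; pos_x_6 = 3.5; pos_y_6 = 4.5; pos_z_6 = 3; width_6 = 3.5; height_6 = 4.5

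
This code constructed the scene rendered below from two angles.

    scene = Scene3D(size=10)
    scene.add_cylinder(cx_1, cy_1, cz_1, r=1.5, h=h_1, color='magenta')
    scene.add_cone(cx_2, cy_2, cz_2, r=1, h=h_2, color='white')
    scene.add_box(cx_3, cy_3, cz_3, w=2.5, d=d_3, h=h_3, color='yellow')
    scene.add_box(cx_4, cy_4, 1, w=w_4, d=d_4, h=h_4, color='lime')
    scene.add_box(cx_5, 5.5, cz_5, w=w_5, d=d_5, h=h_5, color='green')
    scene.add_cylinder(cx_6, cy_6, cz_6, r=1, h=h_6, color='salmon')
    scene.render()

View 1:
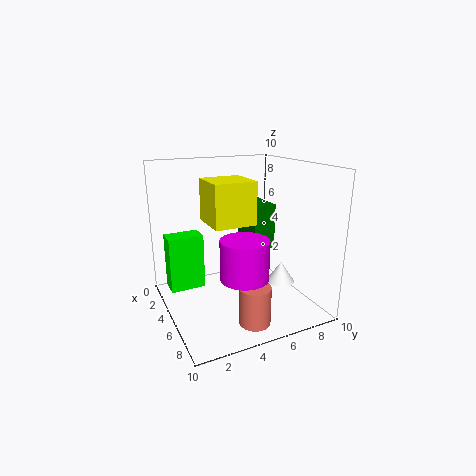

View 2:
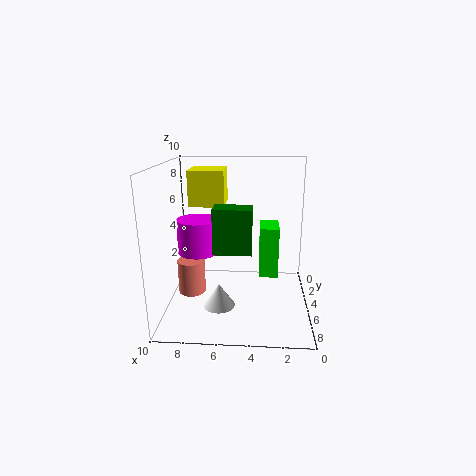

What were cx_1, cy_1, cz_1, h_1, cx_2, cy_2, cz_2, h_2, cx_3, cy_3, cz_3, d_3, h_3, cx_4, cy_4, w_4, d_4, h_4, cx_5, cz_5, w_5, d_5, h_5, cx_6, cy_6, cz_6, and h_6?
cx_1 = 8; cy_1 = 4; cz_1 = 3.5; h_1 = 2.5; cx_2 = 6; cy_2 = 8; cz_2 = 1.5; h_2 = 1.5; cx_3 = 6; cy_3 = 2; cz_3 = 7; d_3 = 2.5; h_3 = 2.5; cx_4 = 2; cy_4 = 0.5; w_4 = 1.5; d_4 = 2.5; h_4 = 4; cx_5 = 4; cz_5 = 4.5; w_5 = 2.5; d_5 = 1.5; h_5 = 3; cx_6 = 8.5; cy_6 = 4.5; cz_6 = 0.5; h_6 = 2.5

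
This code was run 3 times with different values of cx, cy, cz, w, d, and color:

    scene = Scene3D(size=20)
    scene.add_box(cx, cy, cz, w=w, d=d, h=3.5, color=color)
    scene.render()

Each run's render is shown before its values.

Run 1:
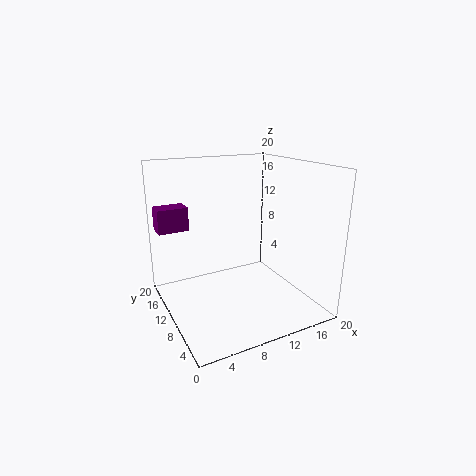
cx = 0.5; cy = 16; cz = 10; w = 4.5; d = 3; color = 'purple'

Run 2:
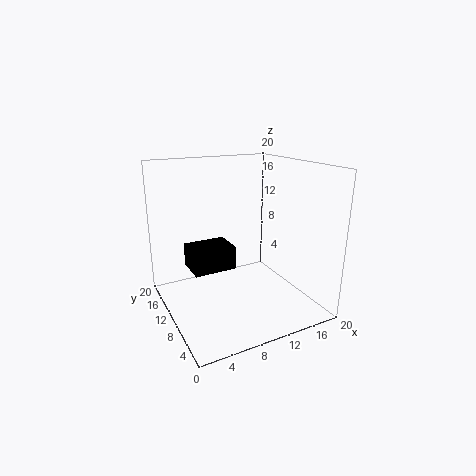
cx = 4.5; cy = 12.5; cz = 4; w = 6.5; d = 5; color = 'black'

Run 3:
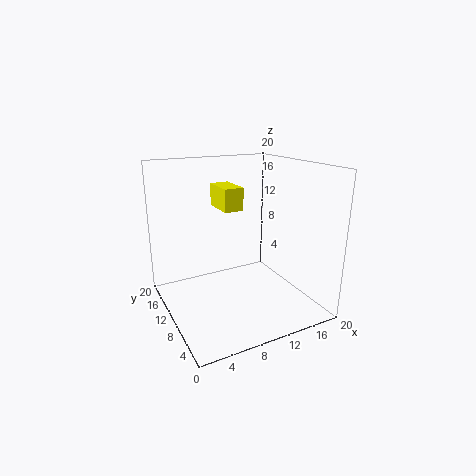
cx = 10; cy = 14; cz = 12.5; w = 3; d = 5.5; color = 'yellow'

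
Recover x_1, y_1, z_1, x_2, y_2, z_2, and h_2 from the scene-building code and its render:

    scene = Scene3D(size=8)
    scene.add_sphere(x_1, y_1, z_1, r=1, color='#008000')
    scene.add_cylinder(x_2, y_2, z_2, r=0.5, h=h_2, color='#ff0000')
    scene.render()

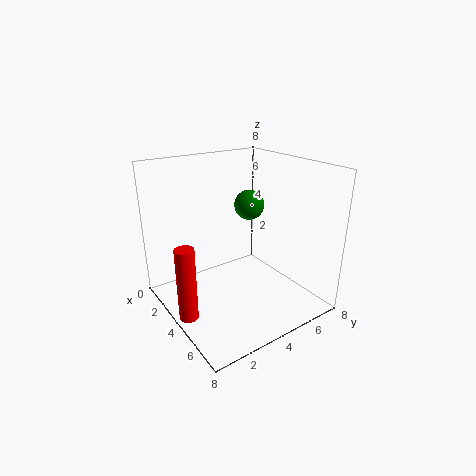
x_1 = 1
y_1 = 7
z_1 = 4.5
x_2 = 4.5
y_2 = 0.5
z_2 = 0.5
h_2 = 4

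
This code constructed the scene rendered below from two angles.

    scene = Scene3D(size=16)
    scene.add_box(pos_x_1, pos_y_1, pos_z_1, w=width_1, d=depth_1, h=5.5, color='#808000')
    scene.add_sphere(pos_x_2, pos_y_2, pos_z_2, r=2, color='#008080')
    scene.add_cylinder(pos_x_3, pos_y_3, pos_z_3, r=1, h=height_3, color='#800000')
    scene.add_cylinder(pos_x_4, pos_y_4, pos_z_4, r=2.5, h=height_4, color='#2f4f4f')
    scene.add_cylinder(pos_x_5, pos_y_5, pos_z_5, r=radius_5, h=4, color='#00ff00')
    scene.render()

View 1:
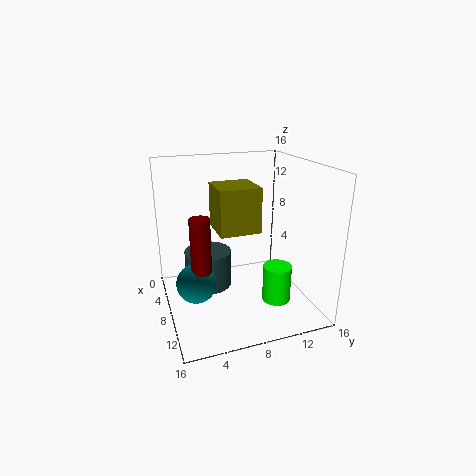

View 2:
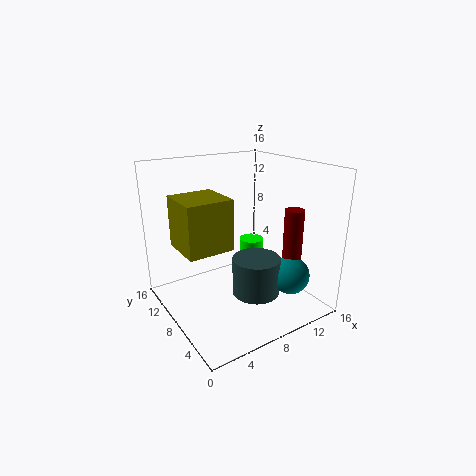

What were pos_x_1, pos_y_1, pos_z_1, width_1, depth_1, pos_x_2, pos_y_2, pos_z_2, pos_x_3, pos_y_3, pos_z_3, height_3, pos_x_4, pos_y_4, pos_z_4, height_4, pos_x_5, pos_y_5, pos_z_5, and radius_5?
pos_x_1 = 1.5; pos_y_1 = 6.5; pos_z_1 = 7.5; width_1 = 5; depth_1 = 5; pos_x_2 = 11; pos_y_2 = 2.5; pos_z_2 = 5; pos_x_3 = 11.5; pos_y_3 = 3; pos_z_3 = 6.5; height_3 = 5.5; pos_x_4 = 8; pos_y_4 = 4.5; pos_z_4 = 3; height_4 = 4; pos_x_5 = 12; pos_y_5 = 11; pos_z_5 = 2; radius_5 = 1.5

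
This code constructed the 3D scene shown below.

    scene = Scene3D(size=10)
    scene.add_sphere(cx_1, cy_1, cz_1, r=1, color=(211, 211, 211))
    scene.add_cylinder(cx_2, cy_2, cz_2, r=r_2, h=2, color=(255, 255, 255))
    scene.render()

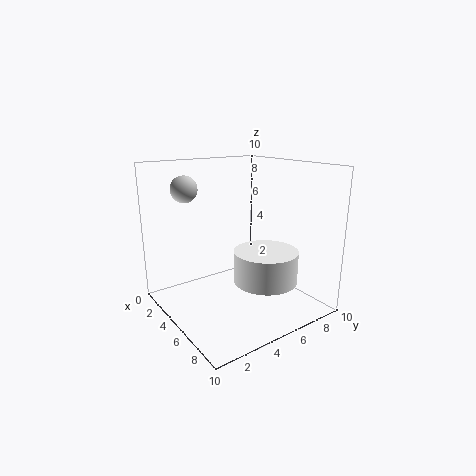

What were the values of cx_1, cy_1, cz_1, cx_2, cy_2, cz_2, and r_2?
cx_1 = 1
cy_1 = 3
cz_1 = 8
cx_2 = 8
cy_2 = 5
cz_2 = 3
r_2 = 2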